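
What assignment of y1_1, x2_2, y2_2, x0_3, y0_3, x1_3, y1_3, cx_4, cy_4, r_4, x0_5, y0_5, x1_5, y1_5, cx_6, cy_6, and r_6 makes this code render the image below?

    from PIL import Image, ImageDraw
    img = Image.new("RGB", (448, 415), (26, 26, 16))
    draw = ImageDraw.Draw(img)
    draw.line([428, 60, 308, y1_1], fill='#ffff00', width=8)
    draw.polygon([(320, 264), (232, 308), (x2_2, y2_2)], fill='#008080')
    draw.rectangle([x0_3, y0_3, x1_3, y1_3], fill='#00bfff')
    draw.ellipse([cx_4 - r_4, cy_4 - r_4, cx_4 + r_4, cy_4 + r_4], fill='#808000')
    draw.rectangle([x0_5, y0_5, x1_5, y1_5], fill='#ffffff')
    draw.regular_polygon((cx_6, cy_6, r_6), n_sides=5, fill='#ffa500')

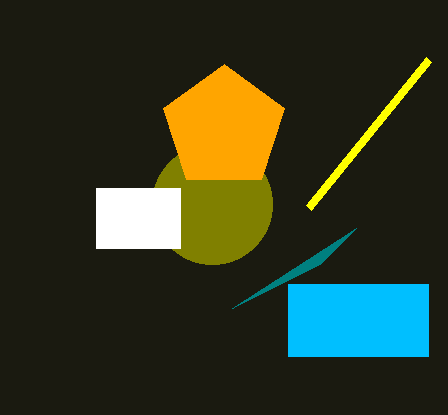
y1_1 = 208, x2_2 = 356, y2_2 = 228, x0_3 = 288, y0_3 = 284, x1_3 = 428, y1_3 = 356, cx_4 = 212, cy_4 = 204, r_4 = 60, x0_5 = 96, y0_5 = 188, x1_5 = 180, y1_5 = 248, cx_6 = 224, cy_6 = 128, r_6 = 64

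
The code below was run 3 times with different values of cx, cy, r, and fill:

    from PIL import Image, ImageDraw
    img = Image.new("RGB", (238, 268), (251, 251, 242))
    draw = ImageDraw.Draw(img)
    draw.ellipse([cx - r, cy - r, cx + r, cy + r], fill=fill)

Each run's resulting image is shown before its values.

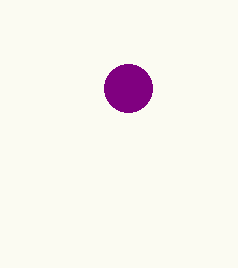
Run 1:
cx = 128; cy = 88; r = 24; fill = 'purple'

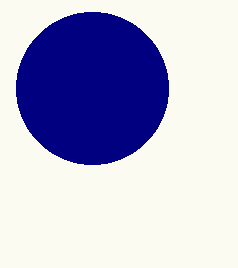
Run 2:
cx = 92
cy = 88
r = 76
fill = 'navy'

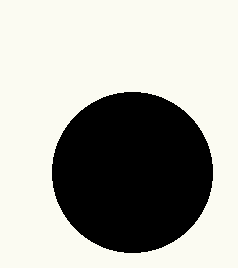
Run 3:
cx = 132
cy = 172
r = 80
fill = 'black'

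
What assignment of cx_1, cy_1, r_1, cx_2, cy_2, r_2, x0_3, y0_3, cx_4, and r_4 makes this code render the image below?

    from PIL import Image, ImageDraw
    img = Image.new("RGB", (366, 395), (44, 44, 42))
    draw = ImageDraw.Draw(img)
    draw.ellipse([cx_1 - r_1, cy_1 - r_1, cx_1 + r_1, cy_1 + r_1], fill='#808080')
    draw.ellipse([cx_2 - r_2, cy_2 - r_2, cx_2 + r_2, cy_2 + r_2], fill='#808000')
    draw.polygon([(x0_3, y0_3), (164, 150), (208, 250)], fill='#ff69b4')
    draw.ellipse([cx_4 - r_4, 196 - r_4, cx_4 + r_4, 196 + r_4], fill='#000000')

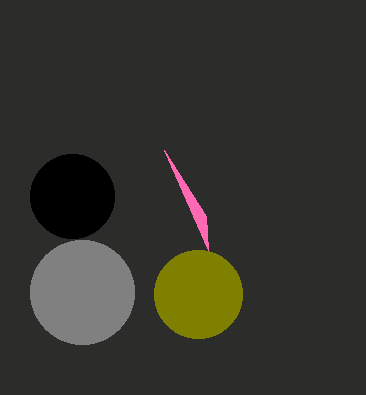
cx_1 = 82; cy_1 = 292; r_1 = 52; cx_2 = 198; cy_2 = 294; r_2 = 44; x0_3 = 206; y0_3 = 216; cx_4 = 72; r_4 = 42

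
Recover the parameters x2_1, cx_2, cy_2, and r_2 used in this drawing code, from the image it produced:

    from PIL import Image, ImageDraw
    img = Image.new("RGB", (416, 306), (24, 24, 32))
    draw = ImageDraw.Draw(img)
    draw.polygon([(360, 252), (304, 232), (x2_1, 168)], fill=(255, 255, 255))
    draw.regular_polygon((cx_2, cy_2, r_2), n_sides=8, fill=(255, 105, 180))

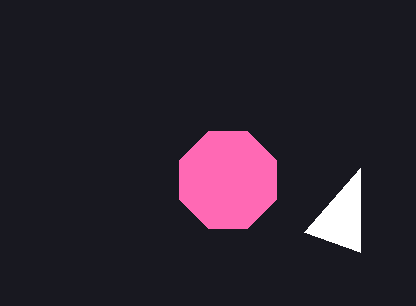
x2_1 = 360; cx_2 = 228; cy_2 = 180; r_2 = 52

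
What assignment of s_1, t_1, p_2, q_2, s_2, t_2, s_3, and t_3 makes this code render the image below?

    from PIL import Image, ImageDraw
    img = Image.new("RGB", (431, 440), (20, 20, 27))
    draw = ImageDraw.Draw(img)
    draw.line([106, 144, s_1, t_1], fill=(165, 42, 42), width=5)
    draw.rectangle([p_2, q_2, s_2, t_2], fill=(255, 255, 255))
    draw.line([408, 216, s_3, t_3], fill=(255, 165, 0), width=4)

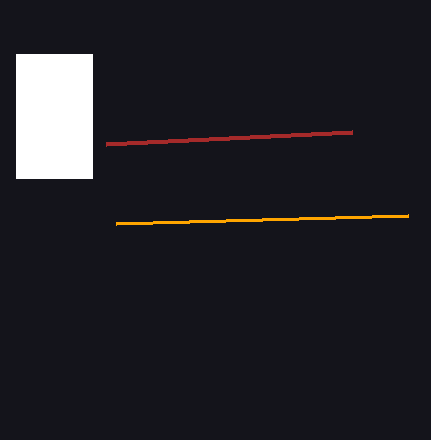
s_1 = 352
t_1 = 132
p_2 = 16
q_2 = 54
s_2 = 92
t_2 = 178
s_3 = 116
t_3 = 224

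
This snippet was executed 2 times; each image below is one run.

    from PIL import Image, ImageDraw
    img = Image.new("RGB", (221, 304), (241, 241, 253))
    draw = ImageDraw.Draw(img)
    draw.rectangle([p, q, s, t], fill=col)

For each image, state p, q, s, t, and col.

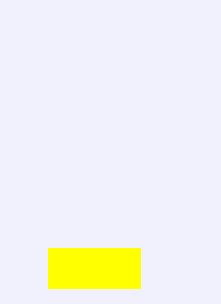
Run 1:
p = 48, q = 248, s = 140, t = 288, col = 'yellow'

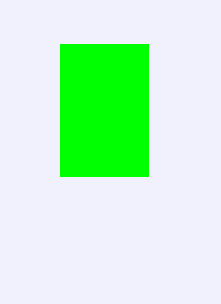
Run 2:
p = 60; q = 44; s = 148; t = 176; col = 'lime'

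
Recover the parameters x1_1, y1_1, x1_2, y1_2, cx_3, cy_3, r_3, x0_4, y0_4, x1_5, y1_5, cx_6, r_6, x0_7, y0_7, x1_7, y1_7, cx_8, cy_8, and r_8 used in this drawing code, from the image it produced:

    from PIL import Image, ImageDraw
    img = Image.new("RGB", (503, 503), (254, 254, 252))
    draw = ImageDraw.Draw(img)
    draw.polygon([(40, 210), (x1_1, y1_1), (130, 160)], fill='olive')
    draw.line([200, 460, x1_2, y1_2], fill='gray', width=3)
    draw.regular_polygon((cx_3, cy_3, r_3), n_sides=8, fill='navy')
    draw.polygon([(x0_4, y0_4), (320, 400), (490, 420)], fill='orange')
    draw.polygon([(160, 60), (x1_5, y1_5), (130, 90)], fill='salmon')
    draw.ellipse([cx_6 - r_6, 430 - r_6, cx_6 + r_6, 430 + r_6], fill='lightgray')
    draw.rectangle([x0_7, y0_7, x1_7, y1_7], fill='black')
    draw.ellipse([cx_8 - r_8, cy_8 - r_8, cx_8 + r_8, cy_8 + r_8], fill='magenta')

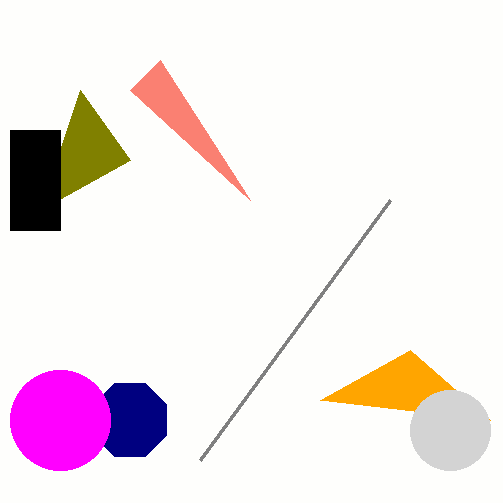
x1_1 = 80; y1_1 = 90; x1_2 = 390; y1_2 = 200; cx_3 = 130; cy_3 = 420; r_3 = 40; x0_4 = 410; y0_4 = 350; x1_5 = 250; y1_5 = 200; cx_6 = 450; r_6 = 40; x0_7 = 10; y0_7 = 130; x1_7 = 60; y1_7 = 230; cx_8 = 60; cy_8 = 420; r_8 = 50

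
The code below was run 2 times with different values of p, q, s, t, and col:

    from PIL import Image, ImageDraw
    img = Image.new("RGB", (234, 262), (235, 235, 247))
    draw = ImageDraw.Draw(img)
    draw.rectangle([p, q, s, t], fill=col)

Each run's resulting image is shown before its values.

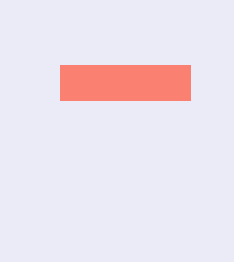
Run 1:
p = 60, q = 65, s = 190, t = 100, col = 'salmon'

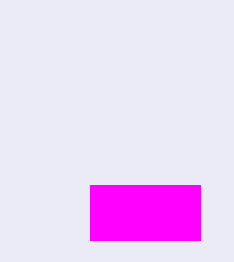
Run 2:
p = 90
q = 185
s = 200
t = 240
col = 'magenta'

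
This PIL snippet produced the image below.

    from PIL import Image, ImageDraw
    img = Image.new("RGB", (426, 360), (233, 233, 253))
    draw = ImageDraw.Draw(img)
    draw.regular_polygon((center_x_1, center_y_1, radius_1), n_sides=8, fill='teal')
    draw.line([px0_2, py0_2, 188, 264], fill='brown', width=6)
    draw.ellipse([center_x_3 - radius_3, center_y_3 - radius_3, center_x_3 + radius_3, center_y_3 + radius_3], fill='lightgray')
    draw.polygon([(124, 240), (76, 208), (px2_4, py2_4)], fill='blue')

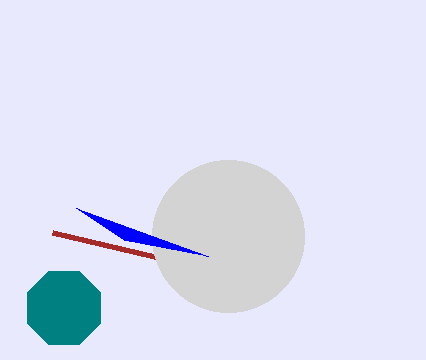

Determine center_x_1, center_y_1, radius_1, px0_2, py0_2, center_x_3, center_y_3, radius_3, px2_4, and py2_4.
center_x_1 = 64
center_y_1 = 308
radius_1 = 40
px0_2 = 52
py0_2 = 232
center_x_3 = 228
center_y_3 = 236
radius_3 = 76
px2_4 = 208
py2_4 = 256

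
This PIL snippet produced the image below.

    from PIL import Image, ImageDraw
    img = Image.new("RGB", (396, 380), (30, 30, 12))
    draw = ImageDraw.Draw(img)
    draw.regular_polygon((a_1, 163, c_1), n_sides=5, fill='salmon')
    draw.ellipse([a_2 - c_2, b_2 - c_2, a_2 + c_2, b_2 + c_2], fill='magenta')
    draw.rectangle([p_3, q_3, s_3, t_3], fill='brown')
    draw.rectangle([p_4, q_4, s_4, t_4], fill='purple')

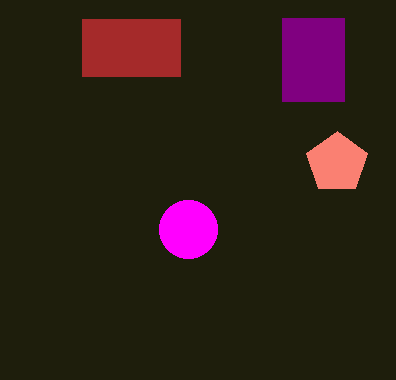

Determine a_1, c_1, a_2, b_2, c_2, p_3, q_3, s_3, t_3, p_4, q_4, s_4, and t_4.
a_1 = 337; c_1 = 32; a_2 = 188; b_2 = 229; c_2 = 29; p_3 = 82; q_3 = 19; s_3 = 180; t_3 = 76; p_4 = 282; q_4 = 18; s_4 = 344; t_4 = 101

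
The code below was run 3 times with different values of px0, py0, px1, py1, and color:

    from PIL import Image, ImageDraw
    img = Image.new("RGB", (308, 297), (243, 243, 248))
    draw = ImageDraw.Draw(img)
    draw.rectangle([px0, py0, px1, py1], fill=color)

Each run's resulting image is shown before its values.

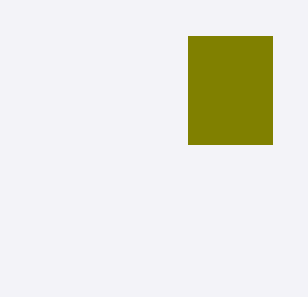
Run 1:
px0 = 188
py0 = 36
px1 = 272
py1 = 144
color = 'olive'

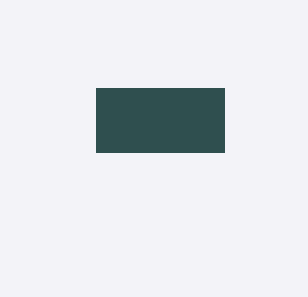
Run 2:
px0 = 96
py0 = 88
px1 = 224
py1 = 152
color = 'darkslategray'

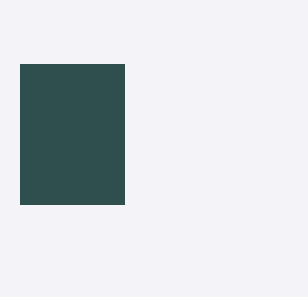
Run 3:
px0 = 20; py0 = 64; px1 = 124; py1 = 204; color = 'darkslategray'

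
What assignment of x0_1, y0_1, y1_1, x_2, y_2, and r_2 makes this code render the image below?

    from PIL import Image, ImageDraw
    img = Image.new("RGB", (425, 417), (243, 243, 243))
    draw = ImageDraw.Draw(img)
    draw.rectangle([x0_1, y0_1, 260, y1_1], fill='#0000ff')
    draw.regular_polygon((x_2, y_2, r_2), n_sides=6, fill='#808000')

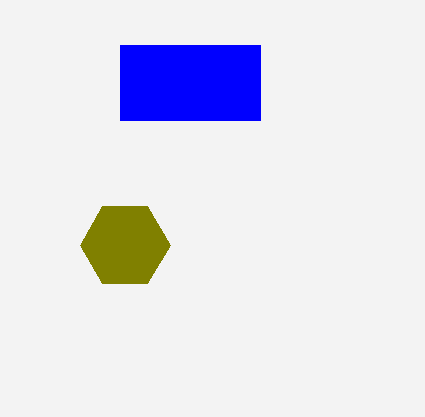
x0_1 = 120
y0_1 = 45
y1_1 = 120
x_2 = 125
y_2 = 245
r_2 = 45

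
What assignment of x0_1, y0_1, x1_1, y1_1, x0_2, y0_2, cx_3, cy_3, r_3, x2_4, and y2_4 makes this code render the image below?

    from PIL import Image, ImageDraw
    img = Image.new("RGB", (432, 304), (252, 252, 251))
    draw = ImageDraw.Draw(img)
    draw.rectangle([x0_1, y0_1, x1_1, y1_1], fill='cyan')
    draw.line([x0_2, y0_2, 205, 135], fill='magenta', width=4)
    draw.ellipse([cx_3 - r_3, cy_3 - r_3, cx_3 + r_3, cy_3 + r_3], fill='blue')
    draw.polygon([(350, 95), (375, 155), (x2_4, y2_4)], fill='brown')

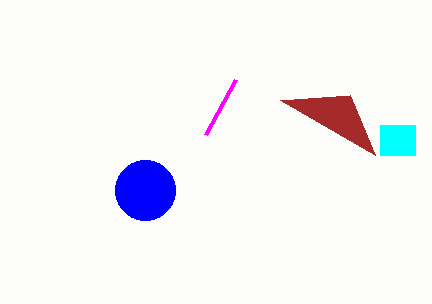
x0_1 = 380, y0_1 = 125, x1_1 = 415, y1_1 = 155, x0_2 = 235, y0_2 = 80, cx_3 = 145, cy_3 = 190, r_3 = 30, x2_4 = 280, y2_4 = 100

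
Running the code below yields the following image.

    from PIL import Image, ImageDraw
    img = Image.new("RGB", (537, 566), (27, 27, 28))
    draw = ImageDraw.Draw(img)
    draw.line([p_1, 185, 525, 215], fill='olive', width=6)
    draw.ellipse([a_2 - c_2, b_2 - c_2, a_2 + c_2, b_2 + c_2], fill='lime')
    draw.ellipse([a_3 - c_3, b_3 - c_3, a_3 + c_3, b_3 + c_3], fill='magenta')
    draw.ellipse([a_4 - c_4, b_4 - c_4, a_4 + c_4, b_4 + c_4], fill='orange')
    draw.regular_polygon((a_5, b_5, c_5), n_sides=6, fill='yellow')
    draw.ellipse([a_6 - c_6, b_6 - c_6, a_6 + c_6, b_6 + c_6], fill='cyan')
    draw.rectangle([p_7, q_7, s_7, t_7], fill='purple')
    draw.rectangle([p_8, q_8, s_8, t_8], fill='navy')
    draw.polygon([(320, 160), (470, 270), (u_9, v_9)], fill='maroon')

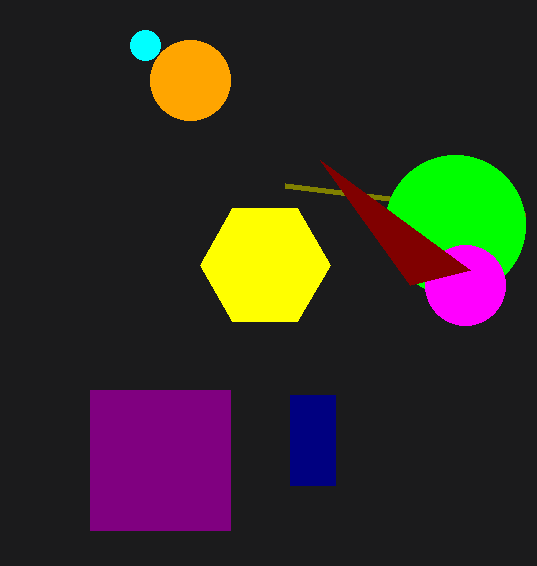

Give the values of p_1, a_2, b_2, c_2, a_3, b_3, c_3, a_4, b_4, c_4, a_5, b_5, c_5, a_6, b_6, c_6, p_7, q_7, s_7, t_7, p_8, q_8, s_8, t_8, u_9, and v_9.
p_1 = 285
a_2 = 455
b_2 = 225
c_2 = 70
a_3 = 465
b_3 = 285
c_3 = 40
a_4 = 190
b_4 = 80
c_4 = 40
a_5 = 265
b_5 = 265
c_5 = 65
a_6 = 145
b_6 = 45
c_6 = 15
p_7 = 90
q_7 = 390
s_7 = 230
t_7 = 530
p_8 = 290
q_8 = 395
s_8 = 335
t_8 = 485
u_9 = 410
v_9 = 285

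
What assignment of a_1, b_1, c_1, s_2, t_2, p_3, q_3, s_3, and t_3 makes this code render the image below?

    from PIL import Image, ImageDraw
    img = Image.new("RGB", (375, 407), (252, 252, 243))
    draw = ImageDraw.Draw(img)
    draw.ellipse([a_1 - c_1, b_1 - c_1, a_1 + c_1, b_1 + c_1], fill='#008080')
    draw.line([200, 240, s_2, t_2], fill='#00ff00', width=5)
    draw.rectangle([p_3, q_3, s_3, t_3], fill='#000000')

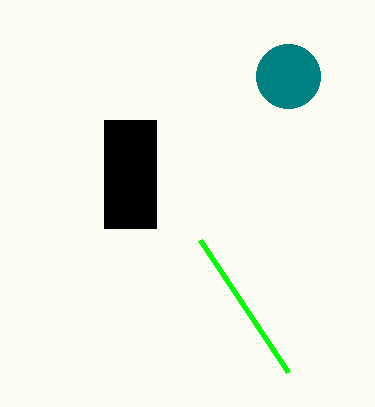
a_1 = 288
b_1 = 76
c_1 = 32
s_2 = 288
t_2 = 372
p_3 = 104
q_3 = 120
s_3 = 156
t_3 = 228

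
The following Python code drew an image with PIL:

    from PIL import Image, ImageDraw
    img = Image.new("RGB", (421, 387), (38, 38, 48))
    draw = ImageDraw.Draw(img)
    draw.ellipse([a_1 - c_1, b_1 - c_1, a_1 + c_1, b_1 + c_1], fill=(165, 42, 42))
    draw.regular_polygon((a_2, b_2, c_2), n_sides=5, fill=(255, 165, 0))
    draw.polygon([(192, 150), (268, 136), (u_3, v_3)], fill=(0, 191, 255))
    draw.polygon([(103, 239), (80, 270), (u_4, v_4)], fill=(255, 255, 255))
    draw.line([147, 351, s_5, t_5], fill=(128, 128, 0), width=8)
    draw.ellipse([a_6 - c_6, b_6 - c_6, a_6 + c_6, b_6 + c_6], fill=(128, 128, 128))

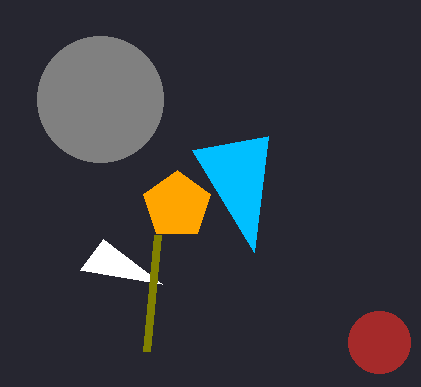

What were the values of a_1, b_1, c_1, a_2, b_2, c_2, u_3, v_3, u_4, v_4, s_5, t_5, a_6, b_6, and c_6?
a_1 = 379
b_1 = 342
c_1 = 31
a_2 = 177
b_2 = 205
c_2 = 35
u_3 = 254
v_3 = 252
u_4 = 162
v_4 = 284
s_5 = 158
t_5 = 235
a_6 = 100
b_6 = 99
c_6 = 63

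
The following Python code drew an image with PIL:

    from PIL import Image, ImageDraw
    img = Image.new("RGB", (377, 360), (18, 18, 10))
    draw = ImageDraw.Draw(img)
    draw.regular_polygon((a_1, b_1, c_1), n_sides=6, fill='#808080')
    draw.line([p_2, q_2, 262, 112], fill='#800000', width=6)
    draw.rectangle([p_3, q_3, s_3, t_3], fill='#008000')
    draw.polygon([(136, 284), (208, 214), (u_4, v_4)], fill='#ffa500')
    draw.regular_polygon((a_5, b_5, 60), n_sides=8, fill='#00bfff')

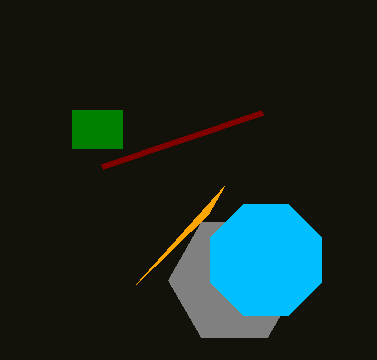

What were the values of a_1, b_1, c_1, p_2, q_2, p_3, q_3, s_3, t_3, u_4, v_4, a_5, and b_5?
a_1 = 234, b_1 = 280, c_1 = 66, p_2 = 102, q_2 = 166, p_3 = 72, q_3 = 110, s_3 = 122, t_3 = 148, u_4 = 224, v_4 = 186, a_5 = 266, b_5 = 260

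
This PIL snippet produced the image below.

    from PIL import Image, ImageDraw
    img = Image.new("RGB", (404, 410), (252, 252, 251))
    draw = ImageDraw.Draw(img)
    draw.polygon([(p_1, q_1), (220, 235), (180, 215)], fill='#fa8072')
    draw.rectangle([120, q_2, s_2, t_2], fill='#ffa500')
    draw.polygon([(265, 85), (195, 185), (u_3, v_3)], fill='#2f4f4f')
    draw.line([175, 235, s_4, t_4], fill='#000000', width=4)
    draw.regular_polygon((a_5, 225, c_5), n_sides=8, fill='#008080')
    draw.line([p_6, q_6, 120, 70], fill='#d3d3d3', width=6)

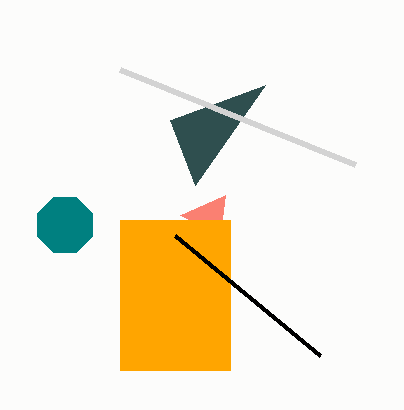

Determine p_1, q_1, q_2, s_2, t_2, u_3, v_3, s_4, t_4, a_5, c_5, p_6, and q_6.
p_1 = 225
q_1 = 195
q_2 = 220
s_2 = 230
t_2 = 370
u_3 = 170
v_3 = 120
s_4 = 320
t_4 = 355
a_5 = 65
c_5 = 30
p_6 = 355
q_6 = 165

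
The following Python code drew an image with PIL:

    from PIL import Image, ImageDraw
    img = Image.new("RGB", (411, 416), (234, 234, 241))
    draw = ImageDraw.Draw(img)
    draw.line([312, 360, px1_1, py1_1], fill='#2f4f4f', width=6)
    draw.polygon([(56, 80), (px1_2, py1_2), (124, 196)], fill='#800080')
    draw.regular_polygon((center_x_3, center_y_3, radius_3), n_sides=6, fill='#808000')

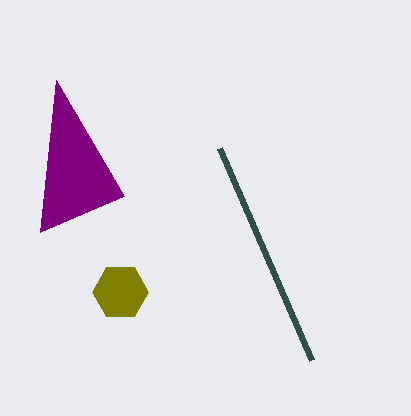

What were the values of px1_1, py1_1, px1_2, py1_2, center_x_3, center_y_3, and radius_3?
px1_1 = 220; py1_1 = 148; px1_2 = 40; py1_2 = 232; center_x_3 = 120; center_y_3 = 292; radius_3 = 28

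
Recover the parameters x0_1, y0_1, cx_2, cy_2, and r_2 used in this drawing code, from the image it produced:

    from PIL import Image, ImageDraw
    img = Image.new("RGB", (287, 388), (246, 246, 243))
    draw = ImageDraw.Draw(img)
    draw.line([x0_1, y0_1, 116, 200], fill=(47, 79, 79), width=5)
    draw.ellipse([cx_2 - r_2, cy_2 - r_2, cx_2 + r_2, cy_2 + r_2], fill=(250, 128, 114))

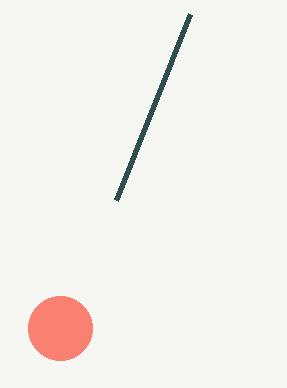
x0_1 = 190
y0_1 = 14
cx_2 = 60
cy_2 = 328
r_2 = 32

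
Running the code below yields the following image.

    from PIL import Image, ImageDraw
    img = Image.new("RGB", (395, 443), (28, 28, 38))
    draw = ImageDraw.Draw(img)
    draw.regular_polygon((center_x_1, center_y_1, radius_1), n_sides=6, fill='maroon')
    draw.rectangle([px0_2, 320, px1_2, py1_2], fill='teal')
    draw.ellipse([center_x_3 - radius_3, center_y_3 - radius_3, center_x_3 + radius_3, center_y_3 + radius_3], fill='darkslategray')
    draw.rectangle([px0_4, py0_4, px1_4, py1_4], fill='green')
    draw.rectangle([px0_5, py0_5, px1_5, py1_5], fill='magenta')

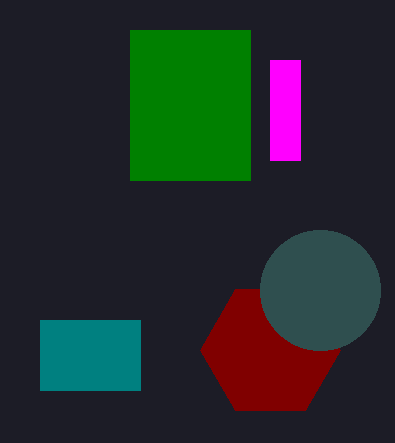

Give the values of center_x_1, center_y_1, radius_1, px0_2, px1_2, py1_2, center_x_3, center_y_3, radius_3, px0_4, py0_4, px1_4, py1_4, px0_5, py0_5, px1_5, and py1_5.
center_x_1 = 270, center_y_1 = 350, radius_1 = 70, px0_2 = 40, px1_2 = 140, py1_2 = 390, center_x_3 = 320, center_y_3 = 290, radius_3 = 60, px0_4 = 130, py0_4 = 30, px1_4 = 250, py1_4 = 180, px0_5 = 270, py0_5 = 60, px1_5 = 300, py1_5 = 160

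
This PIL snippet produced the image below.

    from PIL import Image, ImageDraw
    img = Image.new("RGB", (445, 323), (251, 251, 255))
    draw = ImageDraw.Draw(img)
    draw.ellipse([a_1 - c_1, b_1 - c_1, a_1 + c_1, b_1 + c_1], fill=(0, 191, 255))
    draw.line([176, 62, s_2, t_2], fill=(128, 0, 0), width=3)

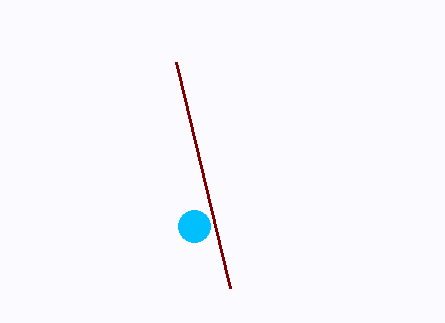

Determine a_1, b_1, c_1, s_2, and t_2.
a_1 = 194, b_1 = 226, c_1 = 16, s_2 = 230, t_2 = 288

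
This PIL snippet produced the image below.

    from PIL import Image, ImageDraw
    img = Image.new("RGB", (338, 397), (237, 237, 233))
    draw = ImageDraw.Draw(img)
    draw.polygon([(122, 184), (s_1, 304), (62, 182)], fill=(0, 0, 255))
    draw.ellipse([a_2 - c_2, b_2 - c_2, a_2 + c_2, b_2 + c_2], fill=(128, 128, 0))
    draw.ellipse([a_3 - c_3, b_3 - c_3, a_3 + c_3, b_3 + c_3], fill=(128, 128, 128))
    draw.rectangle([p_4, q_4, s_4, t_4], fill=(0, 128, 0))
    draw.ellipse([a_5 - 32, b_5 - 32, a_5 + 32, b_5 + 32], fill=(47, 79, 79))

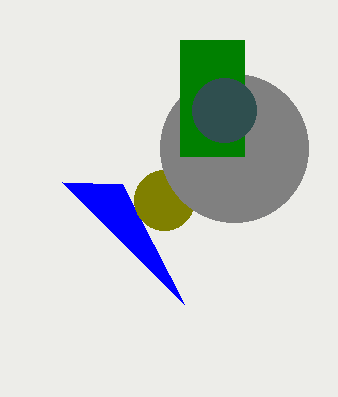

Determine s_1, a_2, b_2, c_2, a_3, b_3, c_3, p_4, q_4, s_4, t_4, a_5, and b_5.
s_1 = 184
a_2 = 164
b_2 = 200
c_2 = 30
a_3 = 234
b_3 = 148
c_3 = 74
p_4 = 180
q_4 = 40
s_4 = 244
t_4 = 156
a_5 = 224
b_5 = 110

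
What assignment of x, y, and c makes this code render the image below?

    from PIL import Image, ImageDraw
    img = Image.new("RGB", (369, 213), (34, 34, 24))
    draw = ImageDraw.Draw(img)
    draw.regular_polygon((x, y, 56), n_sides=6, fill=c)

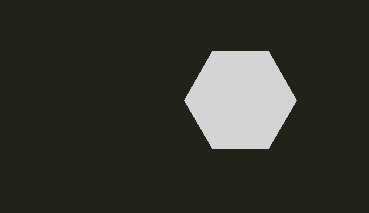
x = 240; y = 100; c = 'lightgray'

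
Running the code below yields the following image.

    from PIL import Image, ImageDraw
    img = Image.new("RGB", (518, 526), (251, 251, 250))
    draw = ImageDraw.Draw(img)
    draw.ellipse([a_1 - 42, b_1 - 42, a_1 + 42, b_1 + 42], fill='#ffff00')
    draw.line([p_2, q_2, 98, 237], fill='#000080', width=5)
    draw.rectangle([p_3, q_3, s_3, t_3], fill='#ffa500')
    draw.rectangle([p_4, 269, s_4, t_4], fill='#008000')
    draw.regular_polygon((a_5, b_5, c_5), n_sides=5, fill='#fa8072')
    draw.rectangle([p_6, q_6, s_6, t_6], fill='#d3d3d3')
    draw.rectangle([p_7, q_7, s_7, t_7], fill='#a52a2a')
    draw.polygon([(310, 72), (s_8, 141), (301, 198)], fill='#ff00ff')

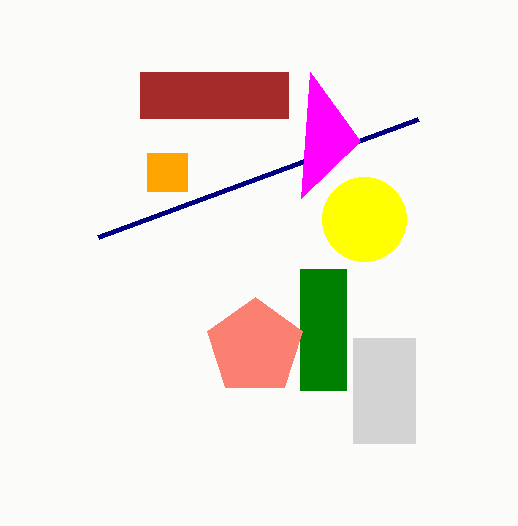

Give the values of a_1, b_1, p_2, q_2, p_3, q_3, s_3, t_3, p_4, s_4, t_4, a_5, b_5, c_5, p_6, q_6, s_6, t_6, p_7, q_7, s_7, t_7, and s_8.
a_1 = 364
b_1 = 219
p_2 = 418
q_2 = 119
p_3 = 147
q_3 = 153
s_3 = 187
t_3 = 191
p_4 = 300
s_4 = 346
t_4 = 390
a_5 = 255
b_5 = 347
c_5 = 50
p_6 = 353
q_6 = 338
s_6 = 415
t_6 = 443
p_7 = 140
q_7 = 72
s_7 = 288
t_7 = 118
s_8 = 360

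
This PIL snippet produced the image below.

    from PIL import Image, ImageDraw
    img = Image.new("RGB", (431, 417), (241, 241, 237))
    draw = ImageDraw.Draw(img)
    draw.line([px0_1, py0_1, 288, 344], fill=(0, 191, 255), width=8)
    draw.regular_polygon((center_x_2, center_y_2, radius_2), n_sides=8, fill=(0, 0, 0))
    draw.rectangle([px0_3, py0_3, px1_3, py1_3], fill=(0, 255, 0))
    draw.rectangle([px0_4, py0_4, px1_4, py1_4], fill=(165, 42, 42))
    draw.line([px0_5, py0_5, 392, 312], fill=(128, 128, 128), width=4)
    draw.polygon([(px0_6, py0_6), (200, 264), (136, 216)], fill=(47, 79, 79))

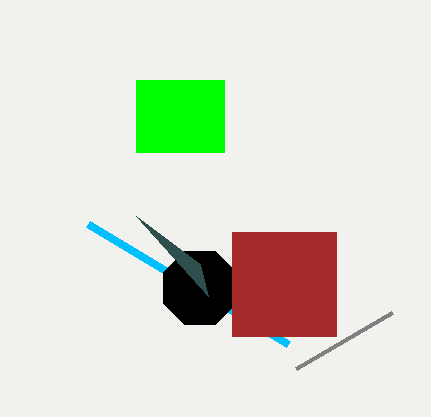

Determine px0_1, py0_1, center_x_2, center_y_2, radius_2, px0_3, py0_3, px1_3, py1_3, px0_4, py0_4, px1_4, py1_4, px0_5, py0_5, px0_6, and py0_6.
px0_1 = 88, py0_1 = 224, center_x_2 = 200, center_y_2 = 288, radius_2 = 40, px0_3 = 136, py0_3 = 80, px1_3 = 224, py1_3 = 152, px0_4 = 232, py0_4 = 232, px1_4 = 336, py1_4 = 336, px0_5 = 296, py0_5 = 368, px0_6 = 208, py0_6 = 296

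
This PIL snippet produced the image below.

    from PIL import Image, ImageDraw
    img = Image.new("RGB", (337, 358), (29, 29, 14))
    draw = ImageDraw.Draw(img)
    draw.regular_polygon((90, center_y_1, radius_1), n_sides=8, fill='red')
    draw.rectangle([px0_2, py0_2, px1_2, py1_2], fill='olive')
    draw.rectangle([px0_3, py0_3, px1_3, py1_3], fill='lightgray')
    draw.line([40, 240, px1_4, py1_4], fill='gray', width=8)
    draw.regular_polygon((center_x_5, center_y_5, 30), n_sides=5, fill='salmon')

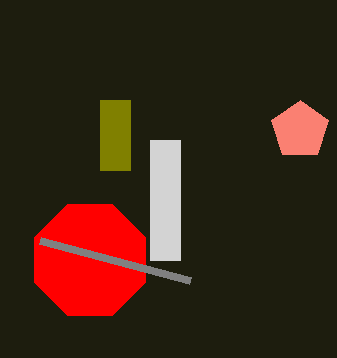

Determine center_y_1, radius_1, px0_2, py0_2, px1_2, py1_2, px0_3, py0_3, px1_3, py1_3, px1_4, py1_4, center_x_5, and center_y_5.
center_y_1 = 260; radius_1 = 60; px0_2 = 100; py0_2 = 100; px1_2 = 130; py1_2 = 170; px0_3 = 150; py0_3 = 140; px1_3 = 180; py1_3 = 260; px1_4 = 190; py1_4 = 280; center_x_5 = 300; center_y_5 = 130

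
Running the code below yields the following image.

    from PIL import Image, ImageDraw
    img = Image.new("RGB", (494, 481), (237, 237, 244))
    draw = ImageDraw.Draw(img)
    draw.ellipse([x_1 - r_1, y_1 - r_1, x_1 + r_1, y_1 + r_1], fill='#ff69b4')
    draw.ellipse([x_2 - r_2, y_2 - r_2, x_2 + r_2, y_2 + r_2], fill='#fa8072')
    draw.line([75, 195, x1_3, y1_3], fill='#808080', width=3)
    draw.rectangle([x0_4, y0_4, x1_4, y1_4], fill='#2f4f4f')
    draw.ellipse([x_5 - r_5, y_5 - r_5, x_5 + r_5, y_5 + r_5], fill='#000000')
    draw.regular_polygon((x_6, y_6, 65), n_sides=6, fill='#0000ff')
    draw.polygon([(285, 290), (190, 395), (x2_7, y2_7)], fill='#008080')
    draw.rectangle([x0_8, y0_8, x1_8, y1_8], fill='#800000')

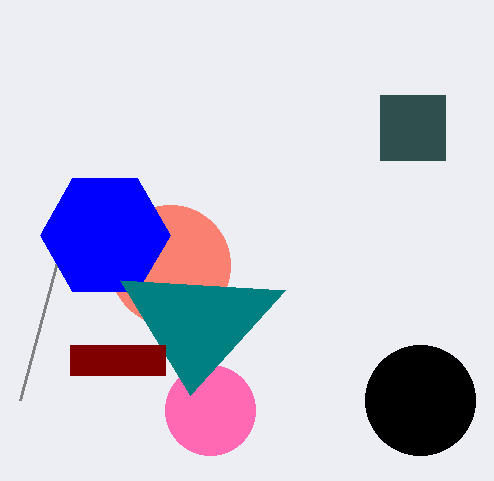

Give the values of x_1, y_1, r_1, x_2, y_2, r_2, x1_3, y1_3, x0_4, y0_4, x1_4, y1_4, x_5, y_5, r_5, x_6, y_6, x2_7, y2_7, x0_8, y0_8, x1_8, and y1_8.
x_1 = 210
y_1 = 410
r_1 = 45
x_2 = 170
y_2 = 265
r_2 = 60
x1_3 = 20
y1_3 = 400
x0_4 = 380
y0_4 = 95
x1_4 = 445
y1_4 = 160
x_5 = 420
y_5 = 400
r_5 = 55
x_6 = 105
y_6 = 235
x2_7 = 120
y2_7 = 280
x0_8 = 70
y0_8 = 345
x1_8 = 165
y1_8 = 375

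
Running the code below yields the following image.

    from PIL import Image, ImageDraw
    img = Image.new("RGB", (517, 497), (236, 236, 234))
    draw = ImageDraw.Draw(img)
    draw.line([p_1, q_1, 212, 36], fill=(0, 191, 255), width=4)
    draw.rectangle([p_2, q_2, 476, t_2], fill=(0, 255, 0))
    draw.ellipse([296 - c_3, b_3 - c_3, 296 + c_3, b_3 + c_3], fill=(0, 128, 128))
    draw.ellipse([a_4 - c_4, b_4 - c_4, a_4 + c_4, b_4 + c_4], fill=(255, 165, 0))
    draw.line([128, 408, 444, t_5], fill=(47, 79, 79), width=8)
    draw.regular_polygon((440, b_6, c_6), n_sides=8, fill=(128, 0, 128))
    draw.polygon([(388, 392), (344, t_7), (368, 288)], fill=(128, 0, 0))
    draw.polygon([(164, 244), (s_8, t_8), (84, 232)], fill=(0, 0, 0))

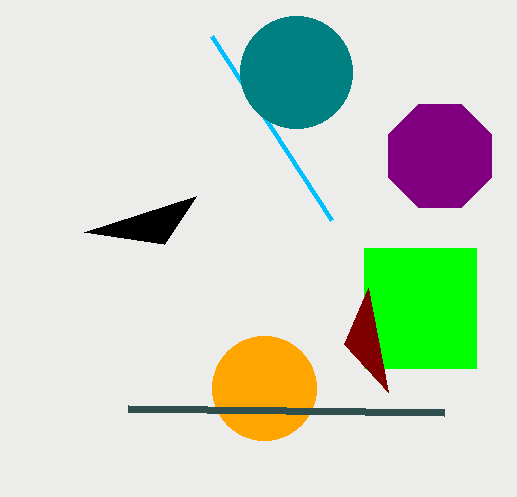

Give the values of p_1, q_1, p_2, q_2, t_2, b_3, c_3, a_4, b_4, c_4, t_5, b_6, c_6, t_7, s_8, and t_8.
p_1 = 332
q_1 = 220
p_2 = 364
q_2 = 248
t_2 = 368
b_3 = 72
c_3 = 56
a_4 = 264
b_4 = 388
c_4 = 52
t_5 = 412
b_6 = 156
c_6 = 56
t_7 = 344
s_8 = 196
t_8 = 196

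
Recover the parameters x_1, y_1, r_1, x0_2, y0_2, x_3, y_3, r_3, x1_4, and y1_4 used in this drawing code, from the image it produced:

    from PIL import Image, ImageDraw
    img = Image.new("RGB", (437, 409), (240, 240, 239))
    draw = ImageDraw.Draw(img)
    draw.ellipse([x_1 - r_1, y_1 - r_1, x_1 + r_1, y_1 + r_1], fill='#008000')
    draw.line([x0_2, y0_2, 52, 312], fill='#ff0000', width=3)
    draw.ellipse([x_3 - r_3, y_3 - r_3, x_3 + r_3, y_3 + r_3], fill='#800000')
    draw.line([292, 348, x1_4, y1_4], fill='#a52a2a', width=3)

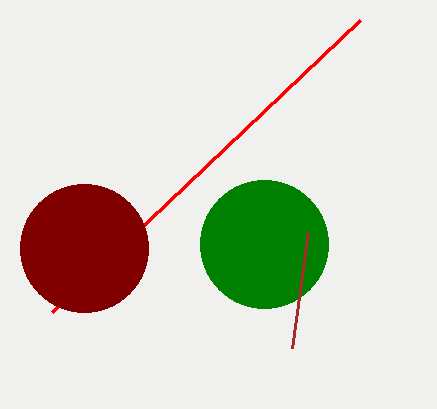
x_1 = 264; y_1 = 244; r_1 = 64; x0_2 = 360; y0_2 = 20; x_3 = 84; y_3 = 248; r_3 = 64; x1_4 = 308; y1_4 = 232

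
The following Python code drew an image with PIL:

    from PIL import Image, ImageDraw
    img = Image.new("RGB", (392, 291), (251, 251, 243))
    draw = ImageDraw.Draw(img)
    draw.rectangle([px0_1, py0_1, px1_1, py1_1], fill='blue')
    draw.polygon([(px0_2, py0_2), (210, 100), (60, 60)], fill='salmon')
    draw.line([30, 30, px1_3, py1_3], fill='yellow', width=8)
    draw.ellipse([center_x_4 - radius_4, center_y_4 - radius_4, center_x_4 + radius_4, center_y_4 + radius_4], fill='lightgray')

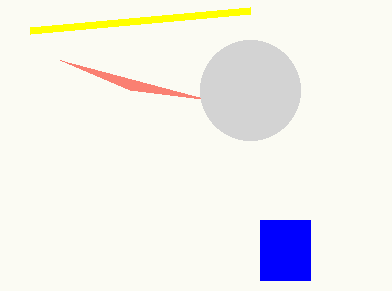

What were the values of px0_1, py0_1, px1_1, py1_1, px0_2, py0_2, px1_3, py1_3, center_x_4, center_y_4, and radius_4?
px0_1 = 260
py0_1 = 220
px1_1 = 310
py1_1 = 280
px0_2 = 130
py0_2 = 90
px1_3 = 250
py1_3 = 10
center_x_4 = 250
center_y_4 = 90
radius_4 = 50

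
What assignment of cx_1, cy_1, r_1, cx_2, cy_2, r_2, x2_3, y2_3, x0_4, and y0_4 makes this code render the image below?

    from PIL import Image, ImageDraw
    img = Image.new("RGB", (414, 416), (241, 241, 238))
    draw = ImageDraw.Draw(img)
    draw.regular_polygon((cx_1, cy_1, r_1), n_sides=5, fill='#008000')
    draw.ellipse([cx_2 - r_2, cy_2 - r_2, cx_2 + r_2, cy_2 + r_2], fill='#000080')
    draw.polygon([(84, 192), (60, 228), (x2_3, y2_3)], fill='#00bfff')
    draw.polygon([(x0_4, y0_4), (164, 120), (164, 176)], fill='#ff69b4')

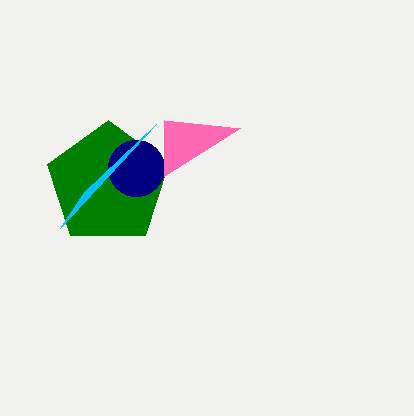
cx_1 = 108; cy_1 = 184; r_1 = 64; cx_2 = 136; cy_2 = 168; r_2 = 28; x2_3 = 156; y2_3 = 124; x0_4 = 240; y0_4 = 128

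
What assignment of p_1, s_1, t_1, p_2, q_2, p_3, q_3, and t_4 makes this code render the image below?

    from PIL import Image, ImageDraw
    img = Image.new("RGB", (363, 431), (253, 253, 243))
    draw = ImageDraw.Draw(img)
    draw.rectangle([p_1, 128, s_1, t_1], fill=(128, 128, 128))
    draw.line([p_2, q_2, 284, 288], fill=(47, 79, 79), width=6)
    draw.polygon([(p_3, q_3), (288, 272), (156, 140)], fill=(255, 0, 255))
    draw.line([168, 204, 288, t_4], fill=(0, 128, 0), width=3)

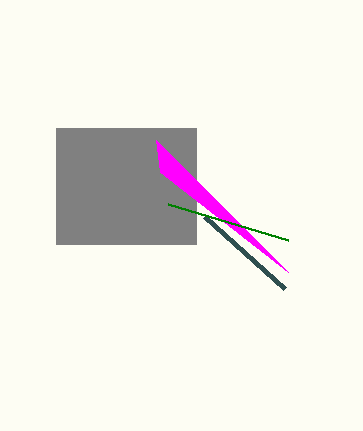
p_1 = 56, s_1 = 196, t_1 = 244, p_2 = 204, q_2 = 216, p_3 = 160, q_3 = 172, t_4 = 240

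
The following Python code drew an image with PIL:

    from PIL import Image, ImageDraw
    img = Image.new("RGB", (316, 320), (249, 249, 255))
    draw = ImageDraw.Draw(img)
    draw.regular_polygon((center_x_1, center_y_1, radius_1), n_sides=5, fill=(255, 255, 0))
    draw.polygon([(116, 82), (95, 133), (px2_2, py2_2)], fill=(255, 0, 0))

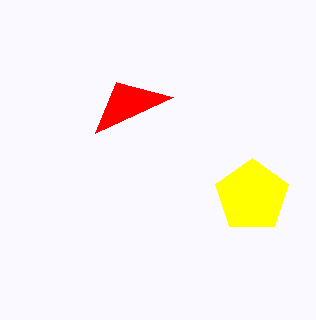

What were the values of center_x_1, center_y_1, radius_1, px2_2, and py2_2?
center_x_1 = 252
center_y_1 = 196
radius_1 = 38
px2_2 = 173
py2_2 = 97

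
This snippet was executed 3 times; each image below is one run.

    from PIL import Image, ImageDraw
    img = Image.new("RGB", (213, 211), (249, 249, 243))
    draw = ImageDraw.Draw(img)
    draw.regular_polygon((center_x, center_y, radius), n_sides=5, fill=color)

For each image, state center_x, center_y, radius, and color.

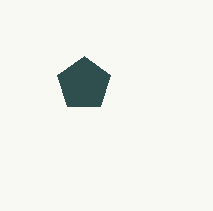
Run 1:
center_x = 84; center_y = 84; radius = 28; color = 'darkslategray'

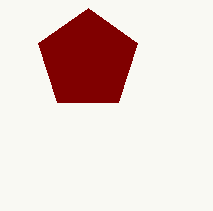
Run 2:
center_x = 88; center_y = 60; radius = 52; color = 'maroon'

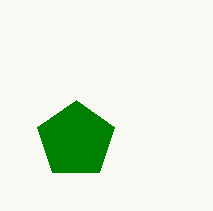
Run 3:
center_x = 76, center_y = 140, radius = 40, color = 'green'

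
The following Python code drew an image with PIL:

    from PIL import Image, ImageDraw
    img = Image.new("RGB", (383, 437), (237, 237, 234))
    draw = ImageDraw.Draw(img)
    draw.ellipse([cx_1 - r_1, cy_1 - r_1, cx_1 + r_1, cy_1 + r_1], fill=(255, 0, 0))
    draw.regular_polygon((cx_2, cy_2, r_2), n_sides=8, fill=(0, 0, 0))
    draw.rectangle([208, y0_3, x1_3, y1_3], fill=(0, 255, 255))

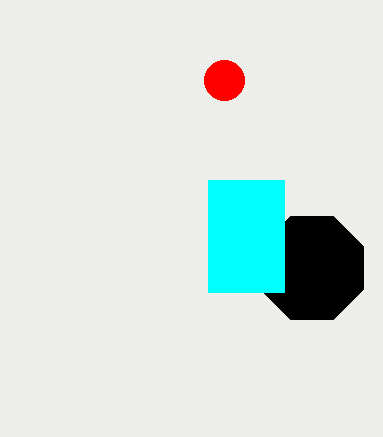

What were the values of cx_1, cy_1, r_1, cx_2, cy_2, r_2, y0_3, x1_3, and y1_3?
cx_1 = 224
cy_1 = 80
r_1 = 20
cx_2 = 312
cy_2 = 268
r_2 = 56
y0_3 = 180
x1_3 = 284
y1_3 = 292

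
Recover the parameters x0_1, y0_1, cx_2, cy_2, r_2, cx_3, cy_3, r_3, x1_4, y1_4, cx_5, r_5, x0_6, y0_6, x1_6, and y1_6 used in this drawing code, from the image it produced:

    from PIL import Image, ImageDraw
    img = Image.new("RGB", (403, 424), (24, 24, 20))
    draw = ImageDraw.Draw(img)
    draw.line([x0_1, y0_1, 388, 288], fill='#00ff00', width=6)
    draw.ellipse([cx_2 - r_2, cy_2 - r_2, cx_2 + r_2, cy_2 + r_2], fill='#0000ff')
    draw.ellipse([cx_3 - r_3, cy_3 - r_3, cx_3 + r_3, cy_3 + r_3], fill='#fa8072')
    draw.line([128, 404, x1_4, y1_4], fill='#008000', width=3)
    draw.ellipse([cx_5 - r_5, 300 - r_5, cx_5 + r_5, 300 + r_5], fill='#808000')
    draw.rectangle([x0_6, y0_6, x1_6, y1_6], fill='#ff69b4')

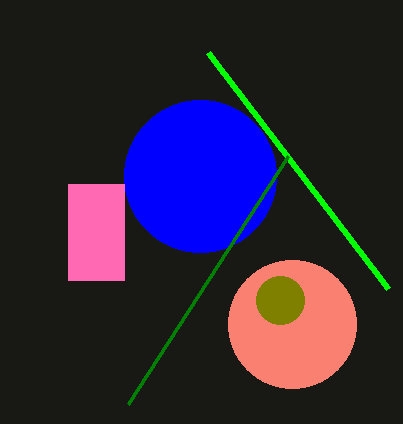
x0_1 = 208
y0_1 = 52
cx_2 = 200
cy_2 = 176
r_2 = 76
cx_3 = 292
cy_3 = 324
r_3 = 64
x1_4 = 288
y1_4 = 156
cx_5 = 280
r_5 = 24
x0_6 = 68
y0_6 = 184
x1_6 = 124
y1_6 = 280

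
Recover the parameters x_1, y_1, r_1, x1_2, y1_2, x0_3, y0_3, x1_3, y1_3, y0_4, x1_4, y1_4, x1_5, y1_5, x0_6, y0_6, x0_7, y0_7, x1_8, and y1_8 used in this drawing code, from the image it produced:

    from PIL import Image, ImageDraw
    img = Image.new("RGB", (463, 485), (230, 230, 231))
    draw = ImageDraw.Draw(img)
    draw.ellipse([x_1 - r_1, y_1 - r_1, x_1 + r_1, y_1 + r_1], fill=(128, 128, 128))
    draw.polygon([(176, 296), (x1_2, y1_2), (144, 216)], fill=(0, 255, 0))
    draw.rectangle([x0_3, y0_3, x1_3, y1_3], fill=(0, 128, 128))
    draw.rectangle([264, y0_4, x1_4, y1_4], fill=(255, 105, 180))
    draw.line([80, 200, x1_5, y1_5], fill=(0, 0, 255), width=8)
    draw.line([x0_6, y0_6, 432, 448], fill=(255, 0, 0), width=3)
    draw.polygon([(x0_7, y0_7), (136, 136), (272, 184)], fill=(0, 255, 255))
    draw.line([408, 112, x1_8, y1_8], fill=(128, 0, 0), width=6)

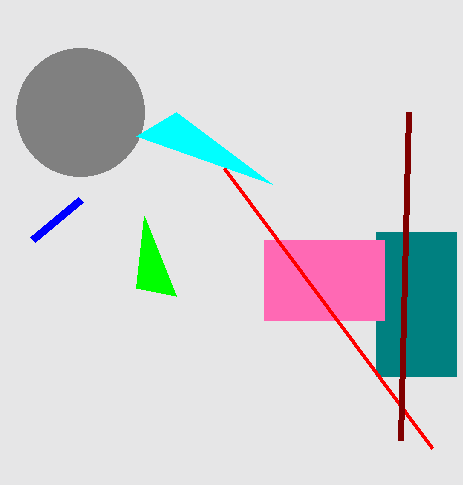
x_1 = 80, y_1 = 112, r_1 = 64, x1_2 = 136, y1_2 = 288, x0_3 = 376, y0_3 = 232, x1_3 = 456, y1_3 = 376, y0_4 = 240, x1_4 = 384, y1_4 = 320, x1_5 = 32, y1_5 = 240, x0_6 = 224, y0_6 = 168, x0_7 = 176, y0_7 = 112, x1_8 = 400, y1_8 = 440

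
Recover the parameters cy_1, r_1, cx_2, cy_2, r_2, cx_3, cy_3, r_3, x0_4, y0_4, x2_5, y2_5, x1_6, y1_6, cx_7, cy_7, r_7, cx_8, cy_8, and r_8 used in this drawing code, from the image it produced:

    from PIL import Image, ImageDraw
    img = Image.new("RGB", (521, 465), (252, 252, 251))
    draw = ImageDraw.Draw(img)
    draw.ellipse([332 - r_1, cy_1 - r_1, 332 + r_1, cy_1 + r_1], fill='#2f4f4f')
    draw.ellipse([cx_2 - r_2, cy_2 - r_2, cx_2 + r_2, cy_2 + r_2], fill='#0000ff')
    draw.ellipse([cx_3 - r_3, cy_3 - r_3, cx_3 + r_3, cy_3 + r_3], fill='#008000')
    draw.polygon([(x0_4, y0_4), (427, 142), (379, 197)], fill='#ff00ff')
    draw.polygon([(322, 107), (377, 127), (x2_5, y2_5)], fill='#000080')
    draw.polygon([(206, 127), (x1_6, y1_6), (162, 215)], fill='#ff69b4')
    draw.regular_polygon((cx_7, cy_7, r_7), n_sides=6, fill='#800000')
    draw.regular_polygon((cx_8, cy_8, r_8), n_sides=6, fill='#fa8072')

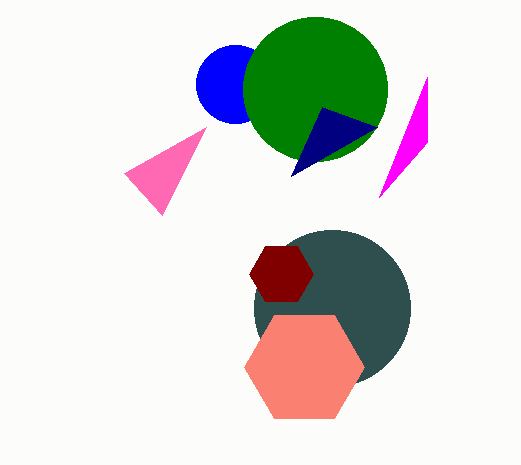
cy_1 = 308
r_1 = 78
cx_2 = 235
cy_2 = 84
r_2 = 39
cx_3 = 315
cy_3 = 89
r_3 = 72
x0_4 = 427
y0_4 = 77
x2_5 = 291
y2_5 = 176
x1_6 = 124
y1_6 = 173
cx_7 = 281
cy_7 = 274
r_7 = 32
cx_8 = 304
cy_8 = 367
r_8 = 60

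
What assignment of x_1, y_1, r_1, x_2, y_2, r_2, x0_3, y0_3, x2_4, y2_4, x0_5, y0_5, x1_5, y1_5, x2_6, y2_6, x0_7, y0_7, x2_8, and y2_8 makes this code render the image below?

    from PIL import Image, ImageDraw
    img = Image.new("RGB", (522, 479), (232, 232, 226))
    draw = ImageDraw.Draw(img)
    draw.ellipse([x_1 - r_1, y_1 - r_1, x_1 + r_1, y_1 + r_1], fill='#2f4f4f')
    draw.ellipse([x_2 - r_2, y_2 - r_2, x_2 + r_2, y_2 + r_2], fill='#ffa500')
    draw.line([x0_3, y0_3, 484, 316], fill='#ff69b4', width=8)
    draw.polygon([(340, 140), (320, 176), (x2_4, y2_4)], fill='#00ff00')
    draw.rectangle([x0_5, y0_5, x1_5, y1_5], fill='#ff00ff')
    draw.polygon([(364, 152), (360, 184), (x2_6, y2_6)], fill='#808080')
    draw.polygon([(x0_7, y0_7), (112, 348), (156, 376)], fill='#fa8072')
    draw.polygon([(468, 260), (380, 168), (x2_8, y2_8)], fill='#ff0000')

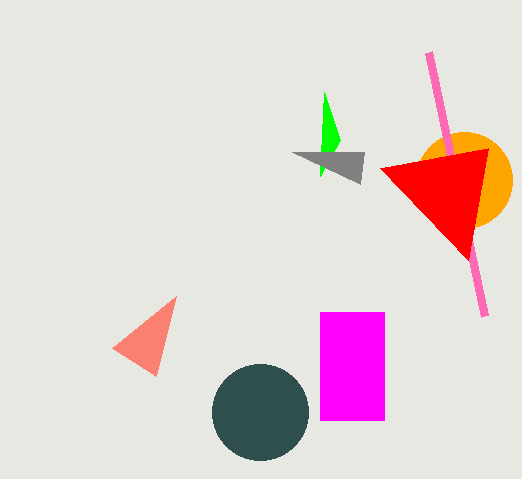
x_1 = 260, y_1 = 412, r_1 = 48, x_2 = 464, y_2 = 180, r_2 = 48, x0_3 = 428, y0_3 = 52, x2_4 = 324, y2_4 = 92, x0_5 = 320, y0_5 = 312, x1_5 = 384, y1_5 = 420, x2_6 = 292, y2_6 = 152, x0_7 = 176, y0_7 = 296, x2_8 = 488, y2_8 = 148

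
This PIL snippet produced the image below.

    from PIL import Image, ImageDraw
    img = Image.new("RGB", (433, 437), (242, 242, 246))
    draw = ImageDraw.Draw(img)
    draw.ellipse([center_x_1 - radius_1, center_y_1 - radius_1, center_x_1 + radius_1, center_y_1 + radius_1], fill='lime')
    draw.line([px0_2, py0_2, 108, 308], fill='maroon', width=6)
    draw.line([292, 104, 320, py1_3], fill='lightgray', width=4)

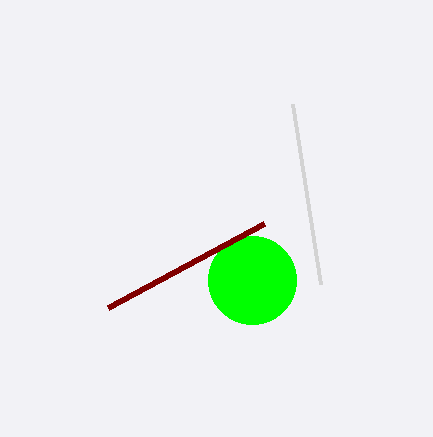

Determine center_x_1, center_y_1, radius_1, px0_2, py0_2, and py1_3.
center_x_1 = 252, center_y_1 = 280, radius_1 = 44, px0_2 = 264, py0_2 = 224, py1_3 = 284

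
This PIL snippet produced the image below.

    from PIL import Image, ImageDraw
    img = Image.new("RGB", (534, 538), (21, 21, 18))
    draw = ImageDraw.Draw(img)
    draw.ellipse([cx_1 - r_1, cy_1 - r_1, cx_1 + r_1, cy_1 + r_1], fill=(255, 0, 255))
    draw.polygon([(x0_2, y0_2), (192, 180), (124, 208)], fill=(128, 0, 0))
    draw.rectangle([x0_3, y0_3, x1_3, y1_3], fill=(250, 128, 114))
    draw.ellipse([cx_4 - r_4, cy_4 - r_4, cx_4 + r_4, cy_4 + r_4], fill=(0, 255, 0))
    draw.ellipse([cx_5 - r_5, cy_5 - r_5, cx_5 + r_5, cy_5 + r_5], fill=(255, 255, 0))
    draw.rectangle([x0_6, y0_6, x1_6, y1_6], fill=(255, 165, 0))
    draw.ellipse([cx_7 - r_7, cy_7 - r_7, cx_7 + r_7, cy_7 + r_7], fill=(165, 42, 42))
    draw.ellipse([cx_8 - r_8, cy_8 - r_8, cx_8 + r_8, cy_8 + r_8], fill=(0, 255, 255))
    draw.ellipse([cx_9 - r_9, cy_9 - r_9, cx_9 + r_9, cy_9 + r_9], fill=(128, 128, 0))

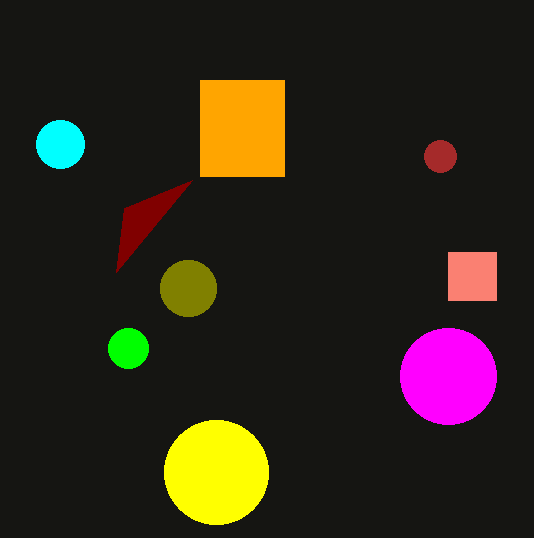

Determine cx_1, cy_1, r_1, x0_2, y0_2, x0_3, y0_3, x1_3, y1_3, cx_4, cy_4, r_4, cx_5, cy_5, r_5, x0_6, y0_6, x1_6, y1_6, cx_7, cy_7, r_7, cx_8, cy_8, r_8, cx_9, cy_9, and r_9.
cx_1 = 448; cy_1 = 376; r_1 = 48; x0_2 = 116; y0_2 = 272; x0_3 = 448; y0_3 = 252; x1_3 = 496; y1_3 = 300; cx_4 = 128; cy_4 = 348; r_4 = 20; cx_5 = 216; cy_5 = 472; r_5 = 52; x0_6 = 200; y0_6 = 80; x1_6 = 284; y1_6 = 176; cx_7 = 440; cy_7 = 156; r_7 = 16; cx_8 = 60; cy_8 = 144; r_8 = 24; cx_9 = 188; cy_9 = 288; r_9 = 28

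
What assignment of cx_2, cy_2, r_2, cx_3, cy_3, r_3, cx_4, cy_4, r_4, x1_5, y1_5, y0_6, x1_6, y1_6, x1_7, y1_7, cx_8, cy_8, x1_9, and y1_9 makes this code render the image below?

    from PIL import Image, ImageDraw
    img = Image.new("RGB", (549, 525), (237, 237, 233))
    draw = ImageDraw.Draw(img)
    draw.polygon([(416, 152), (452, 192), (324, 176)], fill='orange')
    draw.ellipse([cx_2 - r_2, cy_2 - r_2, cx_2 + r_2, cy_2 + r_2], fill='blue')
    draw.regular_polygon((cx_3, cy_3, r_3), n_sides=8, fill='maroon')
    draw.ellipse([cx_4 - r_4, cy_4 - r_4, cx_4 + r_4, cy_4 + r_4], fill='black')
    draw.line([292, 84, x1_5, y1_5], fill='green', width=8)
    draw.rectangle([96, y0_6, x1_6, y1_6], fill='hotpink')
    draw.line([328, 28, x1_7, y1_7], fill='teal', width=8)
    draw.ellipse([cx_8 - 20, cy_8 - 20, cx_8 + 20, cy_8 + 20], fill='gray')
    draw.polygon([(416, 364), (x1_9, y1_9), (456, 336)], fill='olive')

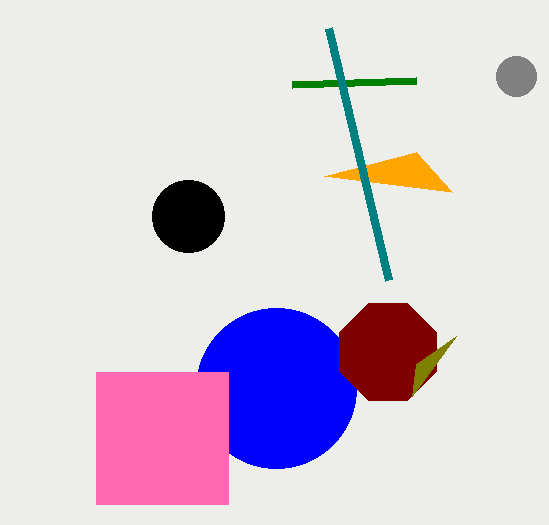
cx_2 = 276, cy_2 = 388, r_2 = 80, cx_3 = 388, cy_3 = 352, r_3 = 52, cx_4 = 188, cy_4 = 216, r_4 = 36, x1_5 = 416, y1_5 = 80, y0_6 = 372, x1_6 = 228, y1_6 = 504, x1_7 = 388, y1_7 = 280, cx_8 = 516, cy_8 = 76, x1_9 = 412, y1_9 = 396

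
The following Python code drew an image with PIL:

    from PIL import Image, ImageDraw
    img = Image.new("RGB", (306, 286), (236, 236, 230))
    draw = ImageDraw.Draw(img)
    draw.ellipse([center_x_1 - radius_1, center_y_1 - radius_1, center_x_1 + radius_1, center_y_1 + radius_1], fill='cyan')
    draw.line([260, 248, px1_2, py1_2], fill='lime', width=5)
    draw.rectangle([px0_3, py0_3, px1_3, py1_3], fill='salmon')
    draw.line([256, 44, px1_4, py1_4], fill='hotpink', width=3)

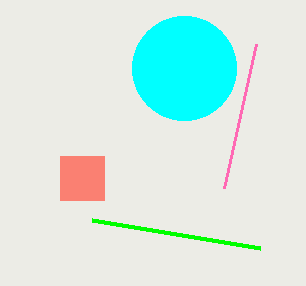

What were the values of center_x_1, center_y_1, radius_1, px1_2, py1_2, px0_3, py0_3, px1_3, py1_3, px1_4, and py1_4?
center_x_1 = 184; center_y_1 = 68; radius_1 = 52; px1_2 = 92; py1_2 = 220; px0_3 = 60; py0_3 = 156; px1_3 = 104; py1_3 = 200; px1_4 = 224; py1_4 = 188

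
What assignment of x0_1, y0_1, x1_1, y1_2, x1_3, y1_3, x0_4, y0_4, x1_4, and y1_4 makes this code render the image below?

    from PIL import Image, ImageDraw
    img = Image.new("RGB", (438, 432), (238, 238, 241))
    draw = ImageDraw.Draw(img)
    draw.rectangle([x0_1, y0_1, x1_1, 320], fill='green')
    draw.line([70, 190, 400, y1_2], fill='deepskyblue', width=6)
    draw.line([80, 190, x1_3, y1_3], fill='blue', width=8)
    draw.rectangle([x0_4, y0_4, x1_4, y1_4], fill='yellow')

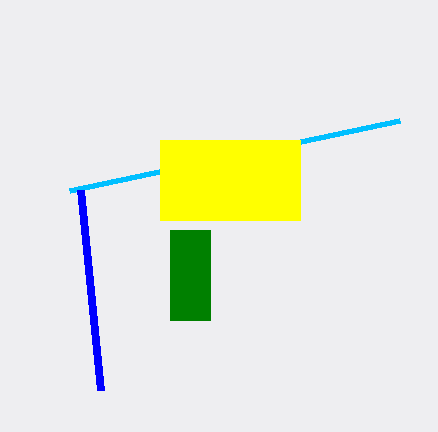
x0_1 = 170
y0_1 = 230
x1_1 = 210
y1_2 = 120
x1_3 = 100
y1_3 = 390
x0_4 = 160
y0_4 = 140
x1_4 = 300
y1_4 = 220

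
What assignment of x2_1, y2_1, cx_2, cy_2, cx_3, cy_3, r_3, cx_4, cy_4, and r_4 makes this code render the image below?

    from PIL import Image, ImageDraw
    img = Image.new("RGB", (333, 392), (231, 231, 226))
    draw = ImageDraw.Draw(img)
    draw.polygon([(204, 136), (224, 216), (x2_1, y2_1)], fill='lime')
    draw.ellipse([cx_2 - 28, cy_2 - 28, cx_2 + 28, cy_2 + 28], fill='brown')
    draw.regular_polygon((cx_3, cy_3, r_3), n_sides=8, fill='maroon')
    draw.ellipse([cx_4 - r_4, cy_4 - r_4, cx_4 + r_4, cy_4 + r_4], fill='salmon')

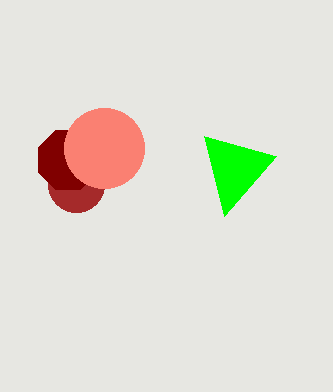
x2_1 = 276; y2_1 = 156; cx_2 = 76; cy_2 = 184; cx_3 = 68; cy_3 = 160; r_3 = 32; cx_4 = 104; cy_4 = 148; r_4 = 40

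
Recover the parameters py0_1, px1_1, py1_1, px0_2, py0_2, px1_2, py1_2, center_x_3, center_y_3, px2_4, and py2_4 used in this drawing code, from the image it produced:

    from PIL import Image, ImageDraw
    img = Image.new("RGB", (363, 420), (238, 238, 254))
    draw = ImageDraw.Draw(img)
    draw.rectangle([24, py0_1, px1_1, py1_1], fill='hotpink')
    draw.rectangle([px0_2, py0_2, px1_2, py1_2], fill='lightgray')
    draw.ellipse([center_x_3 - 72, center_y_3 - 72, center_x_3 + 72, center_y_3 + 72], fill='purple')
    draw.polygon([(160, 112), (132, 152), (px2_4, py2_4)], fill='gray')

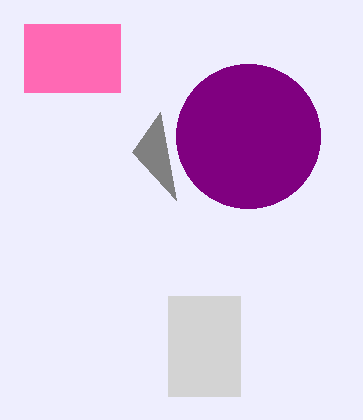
py0_1 = 24
px1_1 = 120
py1_1 = 92
px0_2 = 168
py0_2 = 296
px1_2 = 240
py1_2 = 396
center_x_3 = 248
center_y_3 = 136
px2_4 = 176
py2_4 = 200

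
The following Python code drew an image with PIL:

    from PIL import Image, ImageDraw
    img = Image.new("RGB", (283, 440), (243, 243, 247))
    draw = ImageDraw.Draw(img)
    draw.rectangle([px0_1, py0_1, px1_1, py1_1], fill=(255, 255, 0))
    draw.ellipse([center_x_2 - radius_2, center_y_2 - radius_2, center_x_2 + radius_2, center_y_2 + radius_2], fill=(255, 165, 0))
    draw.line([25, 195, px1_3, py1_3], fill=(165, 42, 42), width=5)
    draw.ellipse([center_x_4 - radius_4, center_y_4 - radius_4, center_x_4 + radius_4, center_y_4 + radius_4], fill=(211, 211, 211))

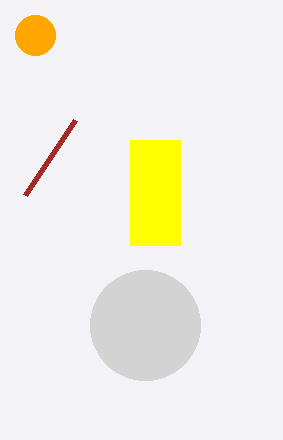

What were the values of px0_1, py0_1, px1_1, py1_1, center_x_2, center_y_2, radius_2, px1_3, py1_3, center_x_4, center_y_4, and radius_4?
px0_1 = 130; py0_1 = 140; px1_1 = 180; py1_1 = 245; center_x_2 = 35; center_y_2 = 35; radius_2 = 20; px1_3 = 75; py1_3 = 120; center_x_4 = 145; center_y_4 = 325; radius_4 = 55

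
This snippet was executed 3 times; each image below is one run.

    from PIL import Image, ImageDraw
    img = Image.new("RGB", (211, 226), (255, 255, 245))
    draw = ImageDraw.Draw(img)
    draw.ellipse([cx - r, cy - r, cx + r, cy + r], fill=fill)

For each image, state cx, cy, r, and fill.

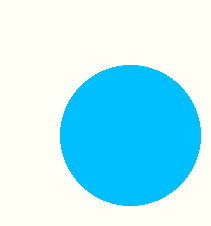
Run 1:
cx = 130, cy = 135, r = 70, fill = 'deepskyblue'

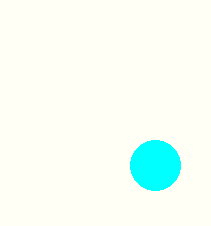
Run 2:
cx = 155
cy = 165
r = 25
fill = 'cyan'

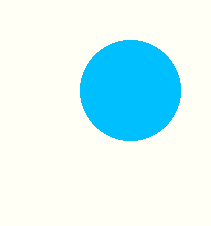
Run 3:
cx = 130; cy = 90; r = 50; fill = 'deepskyblue'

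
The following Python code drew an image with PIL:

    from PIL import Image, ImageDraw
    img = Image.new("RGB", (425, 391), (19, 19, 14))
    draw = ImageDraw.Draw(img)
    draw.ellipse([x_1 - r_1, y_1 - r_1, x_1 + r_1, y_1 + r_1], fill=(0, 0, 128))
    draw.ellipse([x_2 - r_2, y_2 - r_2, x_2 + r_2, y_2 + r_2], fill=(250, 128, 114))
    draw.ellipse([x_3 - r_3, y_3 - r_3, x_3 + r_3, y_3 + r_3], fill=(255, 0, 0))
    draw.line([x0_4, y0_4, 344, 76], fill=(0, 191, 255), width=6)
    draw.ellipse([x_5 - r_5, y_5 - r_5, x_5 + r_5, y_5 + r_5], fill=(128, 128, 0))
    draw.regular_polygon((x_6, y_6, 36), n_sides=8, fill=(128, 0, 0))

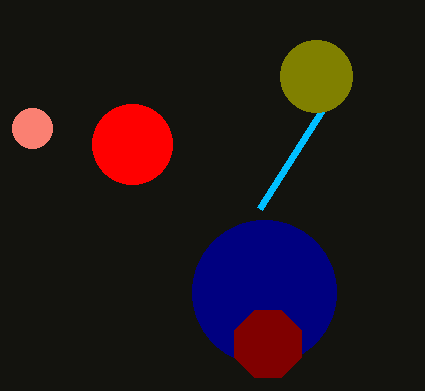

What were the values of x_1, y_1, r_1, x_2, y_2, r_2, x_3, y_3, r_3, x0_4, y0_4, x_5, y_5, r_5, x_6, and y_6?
x_1 = 264, y_1 = 292, r_1 = 72, x_2 = 32, y_2 = 128, r_2 = 20, x_3 = 132, y_3 = 144, r_3 = 40, x0_4 = 260, y0_4 = 208, x_5 = 316, y_5 = 76, r_5 = 36, x_6 = 268, y_6 = 344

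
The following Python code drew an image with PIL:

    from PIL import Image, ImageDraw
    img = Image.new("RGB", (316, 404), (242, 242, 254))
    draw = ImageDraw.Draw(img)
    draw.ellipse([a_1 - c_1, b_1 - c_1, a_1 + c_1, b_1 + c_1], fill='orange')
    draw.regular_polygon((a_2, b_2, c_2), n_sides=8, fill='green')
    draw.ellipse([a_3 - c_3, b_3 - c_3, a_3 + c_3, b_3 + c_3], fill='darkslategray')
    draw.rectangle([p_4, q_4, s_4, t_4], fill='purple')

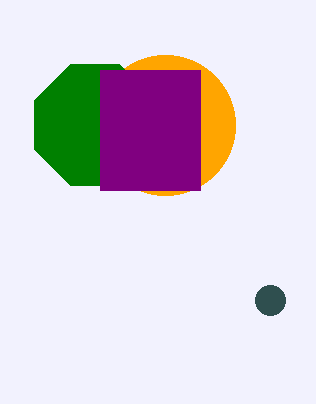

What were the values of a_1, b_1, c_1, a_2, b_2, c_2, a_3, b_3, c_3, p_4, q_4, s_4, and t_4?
a_1 = 165
b_1 = 125
c_1 = 70
a_2 = 95
b_2 = 125
c_2 = 65
a_3 = 270
b_3 = 300
c_3 = 15
p_4 = 100
q_4 = 70
s_4 = 200
t_4 = 190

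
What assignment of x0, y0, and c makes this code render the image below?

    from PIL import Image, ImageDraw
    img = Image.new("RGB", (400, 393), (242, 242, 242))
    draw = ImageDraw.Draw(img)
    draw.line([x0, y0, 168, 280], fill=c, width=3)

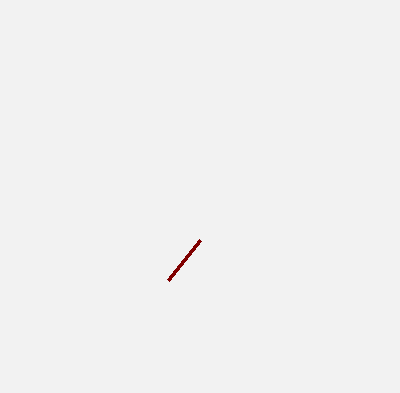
x0 = 200
y0 = 240
c = 'maroon'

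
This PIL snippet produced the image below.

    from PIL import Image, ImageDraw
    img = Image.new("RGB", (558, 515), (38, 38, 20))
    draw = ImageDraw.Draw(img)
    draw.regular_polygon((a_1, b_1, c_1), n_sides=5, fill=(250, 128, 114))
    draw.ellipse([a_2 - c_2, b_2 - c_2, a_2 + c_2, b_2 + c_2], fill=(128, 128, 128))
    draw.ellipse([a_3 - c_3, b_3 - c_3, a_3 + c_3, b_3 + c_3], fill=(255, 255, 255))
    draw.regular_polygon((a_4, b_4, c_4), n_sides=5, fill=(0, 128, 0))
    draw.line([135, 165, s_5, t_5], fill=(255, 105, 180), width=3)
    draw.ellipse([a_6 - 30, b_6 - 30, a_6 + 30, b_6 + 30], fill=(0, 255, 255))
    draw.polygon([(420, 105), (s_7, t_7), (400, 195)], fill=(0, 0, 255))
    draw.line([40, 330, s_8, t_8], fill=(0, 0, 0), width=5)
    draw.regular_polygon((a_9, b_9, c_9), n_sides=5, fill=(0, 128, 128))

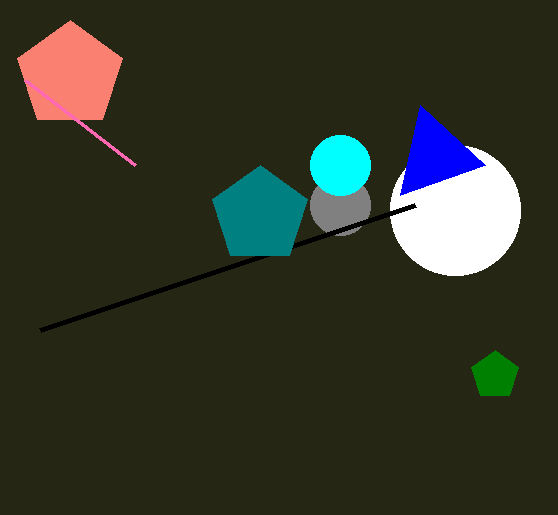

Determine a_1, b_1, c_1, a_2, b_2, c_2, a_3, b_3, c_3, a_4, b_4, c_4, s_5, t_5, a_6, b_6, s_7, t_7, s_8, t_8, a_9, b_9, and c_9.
a_1 = 70; b_1 = 75; c_1 = 55; a_2 = 340; b_2 = 205; c_2 = 30; a_3 = 455; b_3 = 210; c_3 = 65; a_4 = 495; b_4 = 375; c_4 = 25; s_5 = 25; t_5 = 80; a_6 = 340; b_6 = 165; s_7 = 485; t_7 = 165; s_8 = 415; t_8 = 205; a_9 = 260; b_9 = 215; c_9 = 50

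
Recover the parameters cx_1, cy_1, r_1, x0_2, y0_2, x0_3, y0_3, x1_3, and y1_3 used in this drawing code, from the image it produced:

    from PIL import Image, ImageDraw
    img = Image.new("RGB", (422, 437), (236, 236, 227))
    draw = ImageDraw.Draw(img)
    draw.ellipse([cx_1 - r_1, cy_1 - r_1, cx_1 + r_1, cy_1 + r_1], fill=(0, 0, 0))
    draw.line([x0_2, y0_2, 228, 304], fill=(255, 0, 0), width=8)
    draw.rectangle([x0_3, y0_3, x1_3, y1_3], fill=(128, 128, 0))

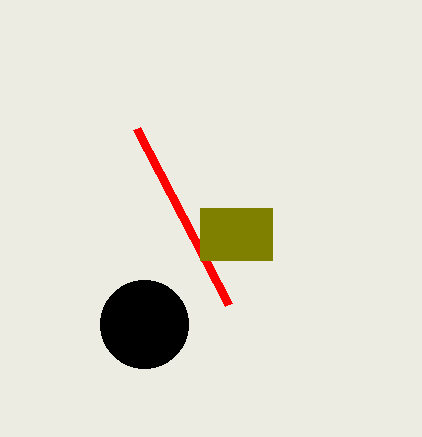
cx_1 = 144; cy_1 = 324; r_1 = 44; x0_2 = 136; y0_2 = 128; x0_3 = 200; y0_3 = 208; x1_3 = 272; y1_3 = 260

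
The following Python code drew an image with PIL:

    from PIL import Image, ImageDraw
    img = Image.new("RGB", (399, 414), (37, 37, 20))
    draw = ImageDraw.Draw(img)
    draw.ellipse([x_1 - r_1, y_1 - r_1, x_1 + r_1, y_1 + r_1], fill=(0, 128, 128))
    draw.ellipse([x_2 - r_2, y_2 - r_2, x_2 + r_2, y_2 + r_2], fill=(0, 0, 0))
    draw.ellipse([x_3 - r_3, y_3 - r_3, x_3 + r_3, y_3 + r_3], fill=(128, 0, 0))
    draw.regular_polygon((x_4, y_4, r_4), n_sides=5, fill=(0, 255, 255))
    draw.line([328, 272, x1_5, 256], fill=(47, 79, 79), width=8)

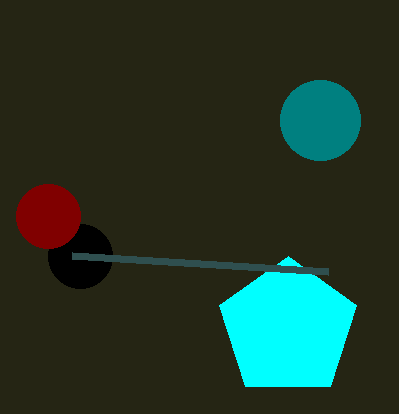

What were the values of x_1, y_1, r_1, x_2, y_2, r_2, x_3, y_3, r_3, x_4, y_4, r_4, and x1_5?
x_1 = 320
y_1 = 120
r_1 = 40
x_2 = 80
y_2 = 256
r_2 = 32
x_3 = 48
y_3 = 216
r_3 = 32
x_4 = 288
y_4 = 328
r_4 = 72
x1_5 = 72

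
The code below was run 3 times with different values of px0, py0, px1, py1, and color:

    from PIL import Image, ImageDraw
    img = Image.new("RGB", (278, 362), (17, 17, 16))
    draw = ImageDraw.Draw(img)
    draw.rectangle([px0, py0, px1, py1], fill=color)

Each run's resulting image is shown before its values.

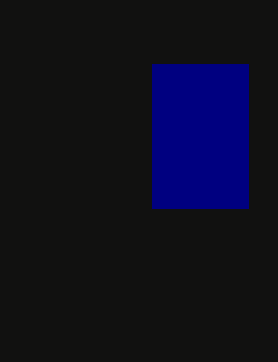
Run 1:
px0 = 152; py0 = 64; px1 = 248; py1 = 208; color = 'navy'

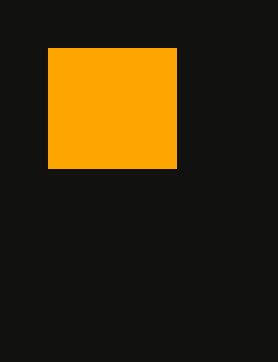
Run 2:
px0 = 48, py0 = 48, px1 = 176, py1 = 168, color = 'orange'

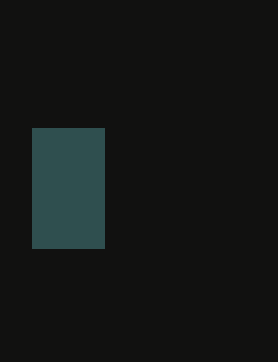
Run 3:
px0 = 32
py0 = 128
px1 = 104
py1 = 248
color = 'darkslategray'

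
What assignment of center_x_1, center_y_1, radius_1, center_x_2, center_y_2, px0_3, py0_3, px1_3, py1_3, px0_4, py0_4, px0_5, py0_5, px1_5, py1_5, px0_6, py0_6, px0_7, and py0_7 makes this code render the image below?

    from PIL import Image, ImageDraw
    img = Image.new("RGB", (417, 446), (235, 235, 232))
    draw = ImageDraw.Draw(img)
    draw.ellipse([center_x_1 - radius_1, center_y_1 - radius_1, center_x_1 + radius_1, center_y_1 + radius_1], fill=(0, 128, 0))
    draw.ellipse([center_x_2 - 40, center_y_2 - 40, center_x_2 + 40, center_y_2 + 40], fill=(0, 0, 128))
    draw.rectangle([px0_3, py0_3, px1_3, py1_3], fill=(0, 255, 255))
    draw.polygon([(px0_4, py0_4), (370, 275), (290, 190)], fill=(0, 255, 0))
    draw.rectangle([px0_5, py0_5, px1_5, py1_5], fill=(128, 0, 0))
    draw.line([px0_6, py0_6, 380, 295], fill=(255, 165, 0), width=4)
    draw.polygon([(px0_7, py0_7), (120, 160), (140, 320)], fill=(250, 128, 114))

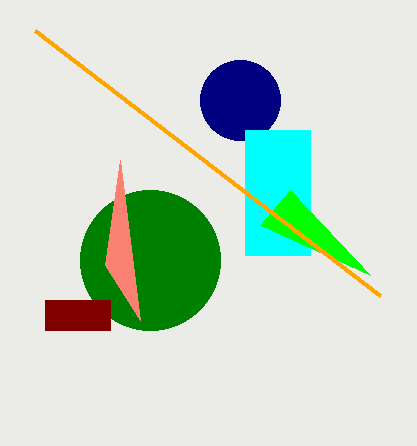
center_x_1 = 150, center_y_1 = 260, radius_1 = 70, center_x_2 = 240, center_y_2 = 100, px0_3 = 245, py0_3 = 130, px1_3 = 310, py1_3 = 255, px0_4 = 260, py0_4 = 225, px0_5 = 45, py0_5 = 300, px1_5 = 110, py1_5 = 330, px0_6 = 35, py0_6 = 30, px0_7 = 105, py0_7 = 265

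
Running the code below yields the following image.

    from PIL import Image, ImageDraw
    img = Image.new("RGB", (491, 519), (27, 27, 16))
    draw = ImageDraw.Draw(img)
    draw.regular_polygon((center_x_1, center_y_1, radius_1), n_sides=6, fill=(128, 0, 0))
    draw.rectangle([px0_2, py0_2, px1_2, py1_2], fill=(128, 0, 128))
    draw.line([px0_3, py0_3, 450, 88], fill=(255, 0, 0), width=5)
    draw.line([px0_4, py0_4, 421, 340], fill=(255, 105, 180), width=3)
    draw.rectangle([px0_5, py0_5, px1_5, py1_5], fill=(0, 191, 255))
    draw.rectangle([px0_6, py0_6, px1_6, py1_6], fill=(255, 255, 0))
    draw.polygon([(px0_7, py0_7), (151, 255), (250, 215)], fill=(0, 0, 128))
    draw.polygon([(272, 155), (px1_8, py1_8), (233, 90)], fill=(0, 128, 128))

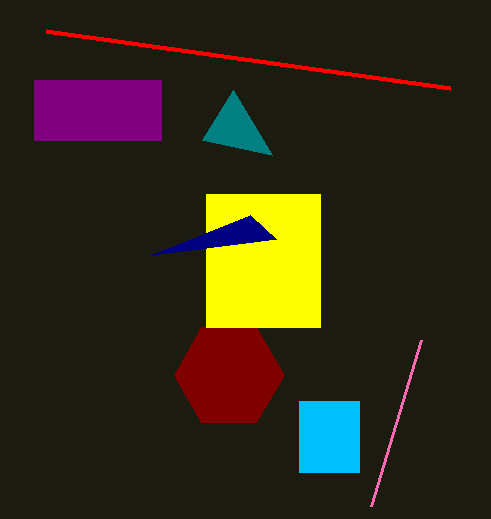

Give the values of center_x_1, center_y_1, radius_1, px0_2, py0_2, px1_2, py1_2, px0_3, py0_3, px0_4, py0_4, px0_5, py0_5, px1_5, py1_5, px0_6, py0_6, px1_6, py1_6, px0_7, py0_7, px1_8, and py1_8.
center_x_1 = 229, center_y_1 = 375, radius_1 = 55, px0_2 = 34, py0_2 = 80, px1_2 = 161, py1_2 = 140, px0_3 = 46, py0_3 = 31, px0_4 = 371, py0_4 = 506, px0_5 = 299, py0_5 = 401, px1_5 = 359, py1_5 = 472, px0_6 = 206, py0_6 = 194, px1_6 = 320, py1_6 = 327, px0_7 = 276, py0_7 = 239, px1_8 = 202, py1_8 = 140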